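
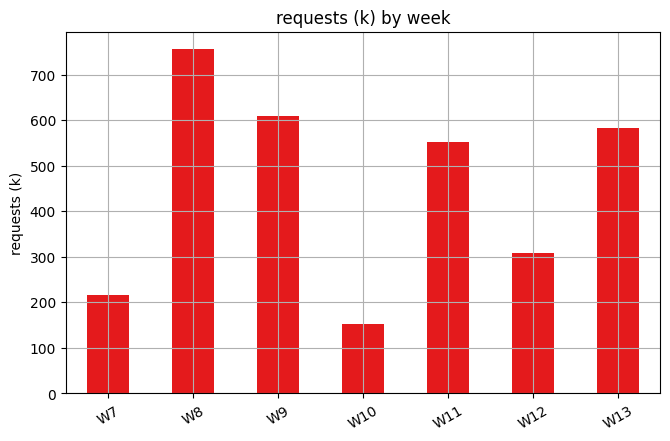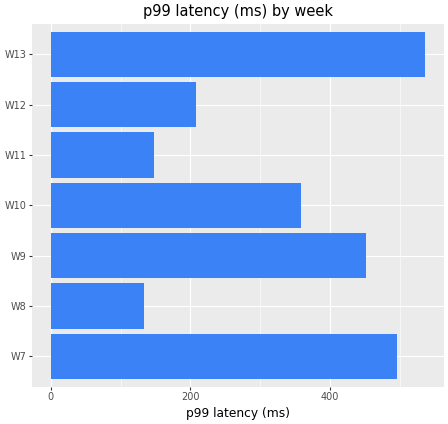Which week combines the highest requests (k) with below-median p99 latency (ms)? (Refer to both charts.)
Chart 2 median p99 latency (ms) ≈ 350; below-median weeks: W8, W11, W12. Among those, W8 has the highest requests (k) (≈ 800).

W8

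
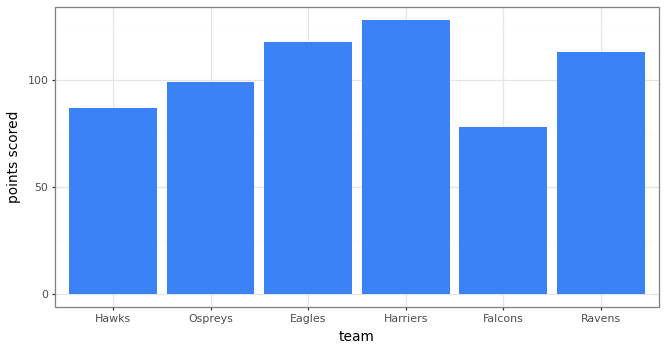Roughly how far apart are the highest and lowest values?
≈ 40

Max Harriers ≈ 120, min Falcons ≈ 80; range ≈ 40.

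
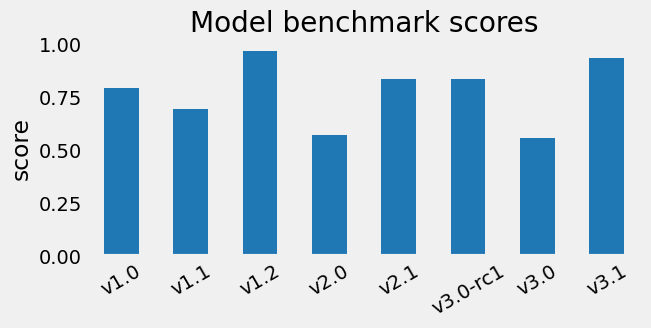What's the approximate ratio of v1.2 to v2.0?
≈ 1.67×

v1.2 ≈ 1.0, v2.0 ≈ 0.6; 1.0/0.6 ≈ 1.67.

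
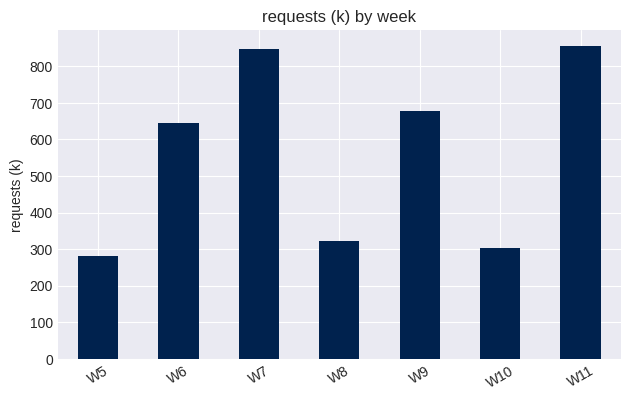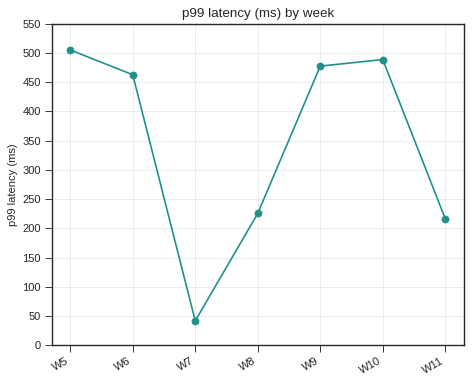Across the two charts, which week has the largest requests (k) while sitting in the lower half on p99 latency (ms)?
W11

Chart 2 median p99 latency (ms) ≈ 450; below-median weeks: W7, W8, W11. Among those, W11 has the highest requests (k) (≈ 900).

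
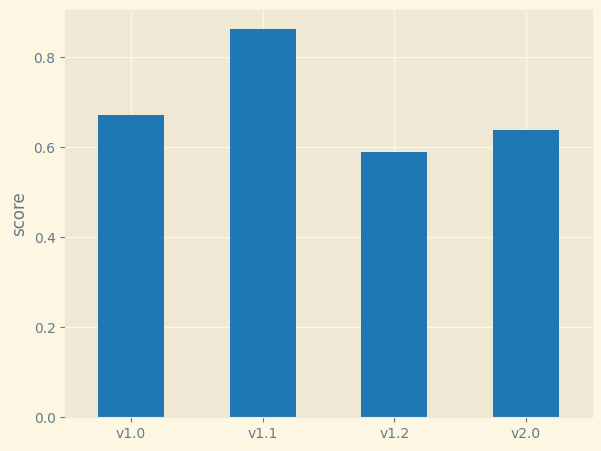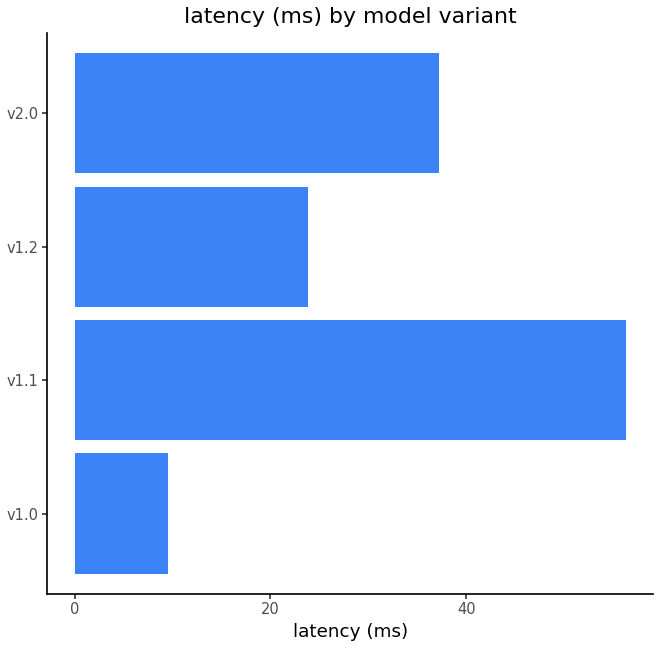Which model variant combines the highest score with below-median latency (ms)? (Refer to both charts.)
v1.0

Chart 2 median latency (ms) ≈ 30; below-median model variants: v1.0, v1.2. Among those, v1.0 has the highest score (≈ 0.7).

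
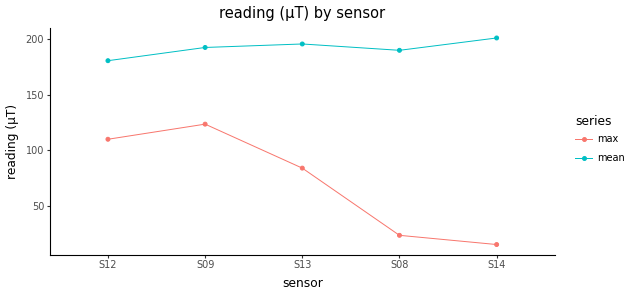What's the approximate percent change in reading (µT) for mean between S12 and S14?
≈ +11.1%

S12 ≈ 180, S14 ≈ 200; (200 − 180) / 180 ≈ +11.1%.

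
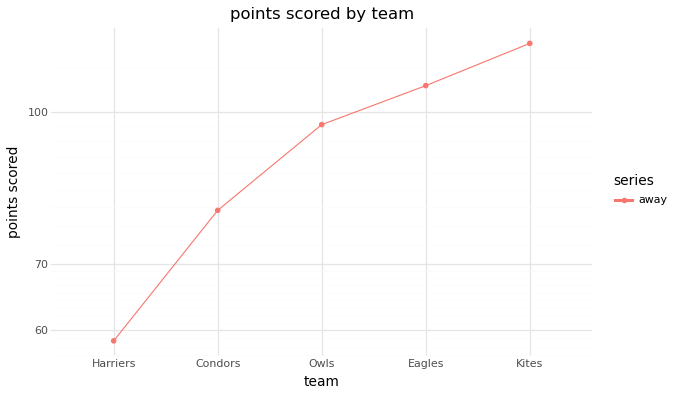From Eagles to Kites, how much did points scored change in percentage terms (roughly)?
≈ +9.5%

Eagles ≈ 105, Kites ≈ 115; (115 − 105) / 105 ≈ +9.5%.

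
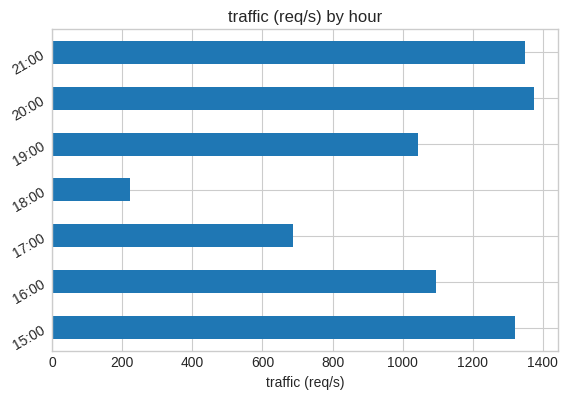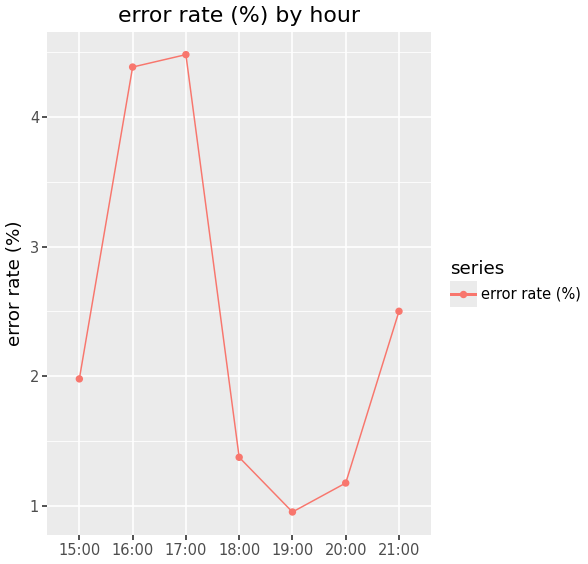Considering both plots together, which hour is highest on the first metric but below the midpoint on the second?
20:00

Chart 2 median error rate (%) ≈ 2; below-median hours: 18:00, 19:00, 20:00. Among those, 20:00 has the highest traffic (req/s) (≈ 1400).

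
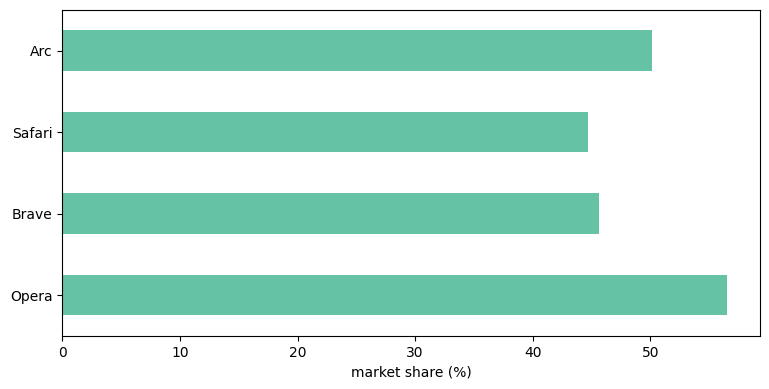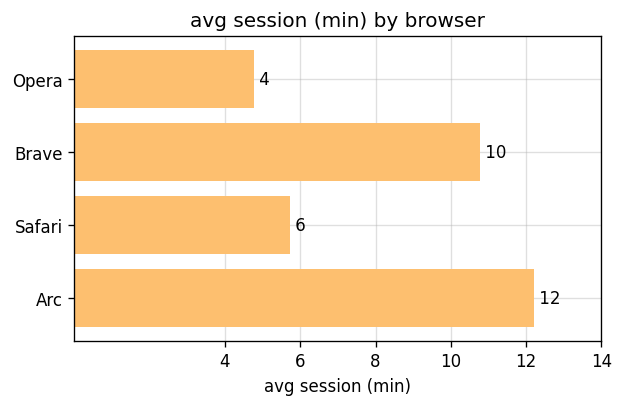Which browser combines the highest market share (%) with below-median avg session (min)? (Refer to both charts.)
Chart 2 median avg session (min) ≈ 8; below-median browsers: Opera, Safari. Among those, Opera has the highest market share (%) (≈ 60).

Opera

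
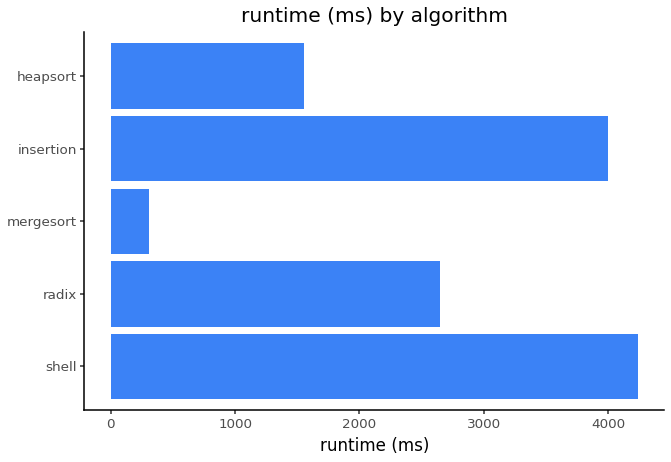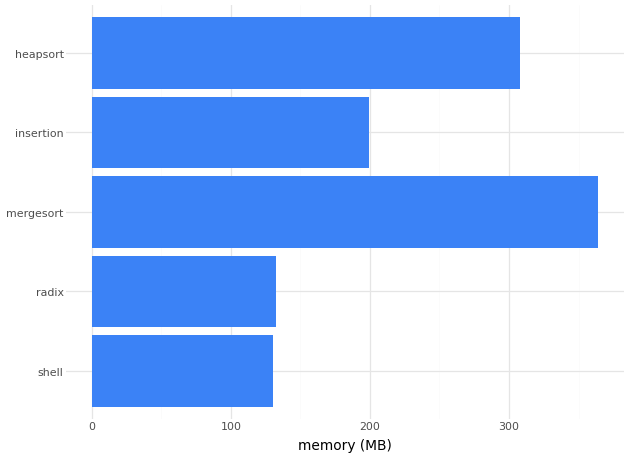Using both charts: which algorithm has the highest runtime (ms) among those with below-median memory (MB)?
shell

Chart 2 median memory (MB) ≈ 200; below-median algorithms: shell, radix. Among those, shell has the highest runtime (ms) (≈ 4000).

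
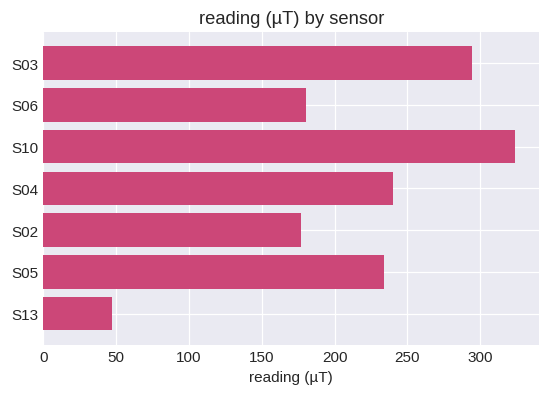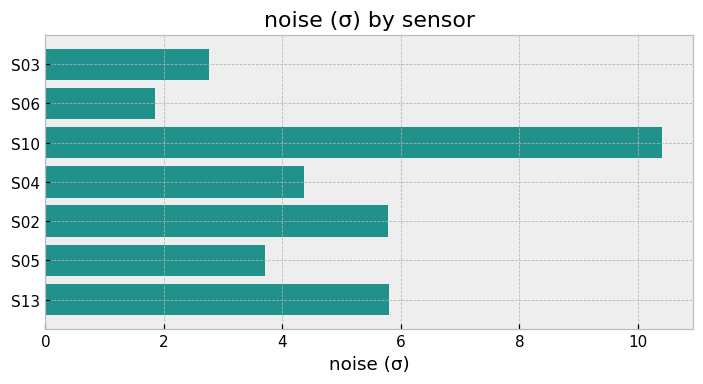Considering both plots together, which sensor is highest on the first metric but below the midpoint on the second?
Chart 2 median noise (σ) ≈ 4; below-median sensors: S03, S06, S05. Among those, S03 has the highest reading (µT) (≈ 300).

S03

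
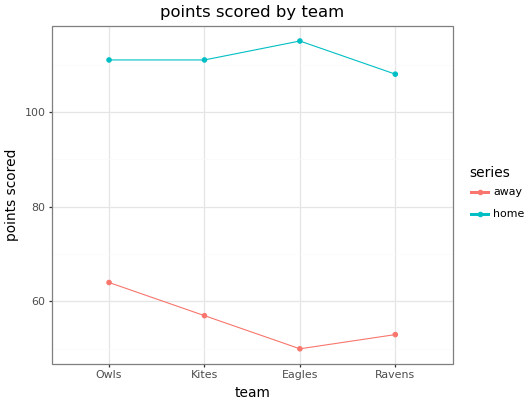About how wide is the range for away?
≈ 10

Max Owls ≈ 60, min Eagles ≈ 50; range ≈ 10.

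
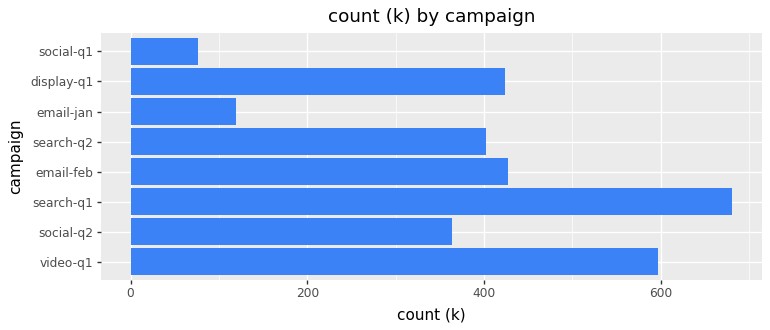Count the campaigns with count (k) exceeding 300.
Above 300: video-q1, social-q2, search-q1, email-feb, search-q2, display-q1.

6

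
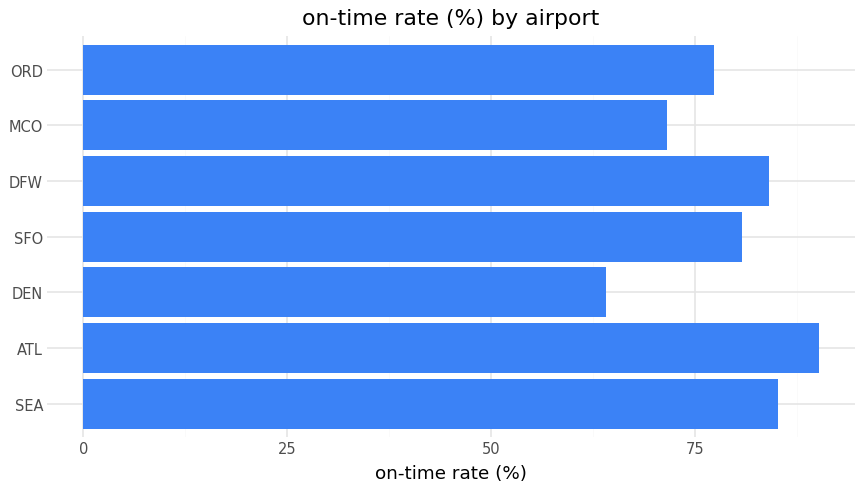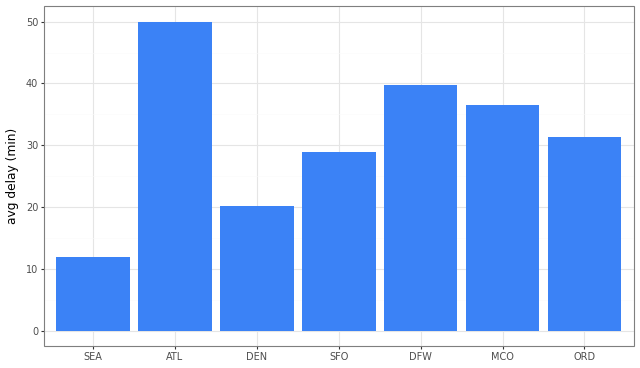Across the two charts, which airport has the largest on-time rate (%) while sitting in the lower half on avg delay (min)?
SEA

Chart 2 median avg delay (min) ≈ 30; below-median airports: SEA, DEN, SFO. Among those, SEA has the highest on-time rate (%) (≈ 90).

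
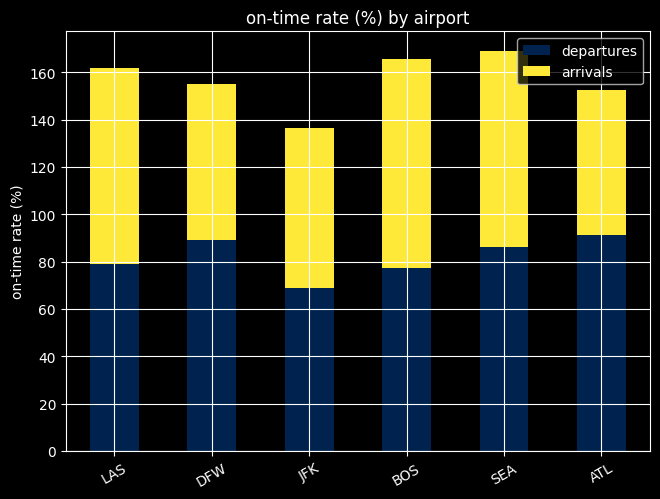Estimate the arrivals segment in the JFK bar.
≈ 80

arrivals top ≈ 140, bottom ≈ 60; segment ≈ 80.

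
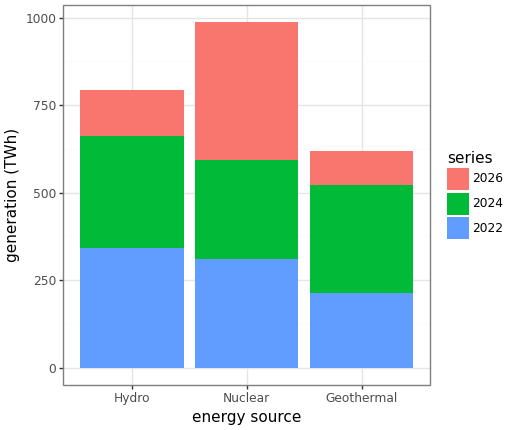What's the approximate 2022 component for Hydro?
2022 top ≈ 300, bottom ≈ 0; segment ≈ 300.

≈ 300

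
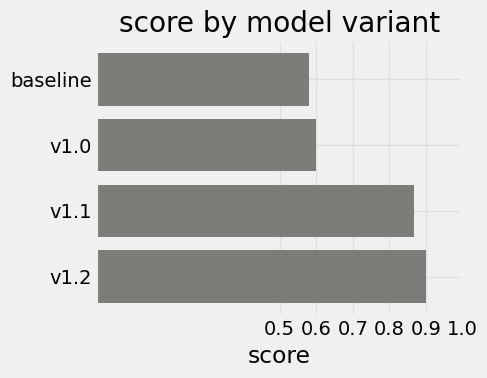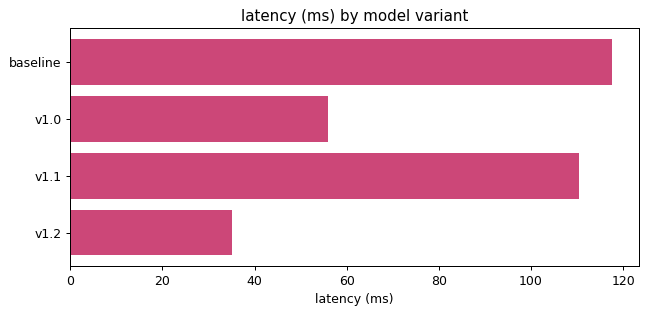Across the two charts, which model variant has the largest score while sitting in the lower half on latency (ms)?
Chart 2 median latency (ms) ≈ 80; below-median model variants: v1.0, v1.2. Among those, v1.2 has the highest score (≈ 0.9).

v1.2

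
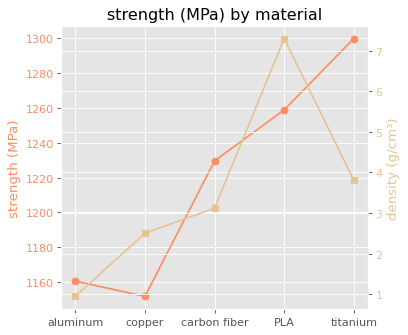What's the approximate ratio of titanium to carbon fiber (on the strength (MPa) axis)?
titanium ≈ 1300, carbon fiber ≈ 1220; 1300/1220 ≈ 1.07.

≈ 1.07×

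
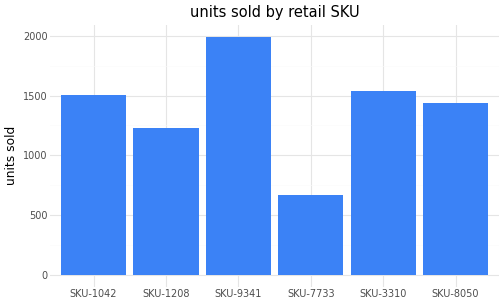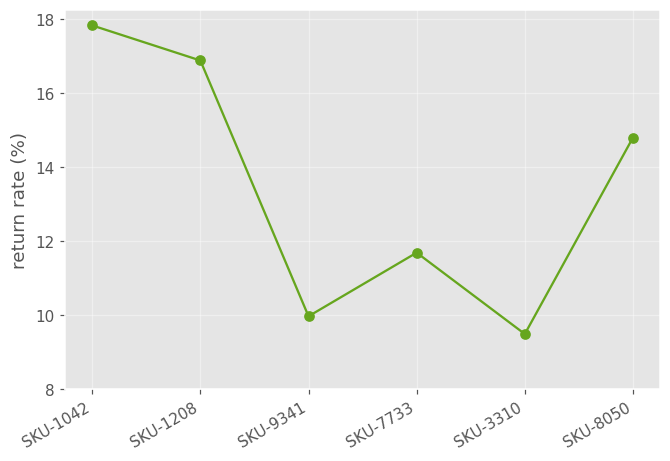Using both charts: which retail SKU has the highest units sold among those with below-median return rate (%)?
Chart 2 median return rate (%) ≈ 14; below-median retail SKUs: SKU-9341, SKU-7733, SKU-3310. Among those, SKU-9341 has the highest units sold (≈ 2000).

SKU-9341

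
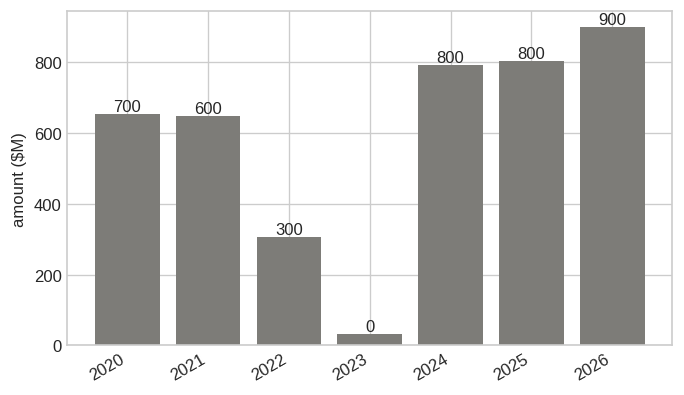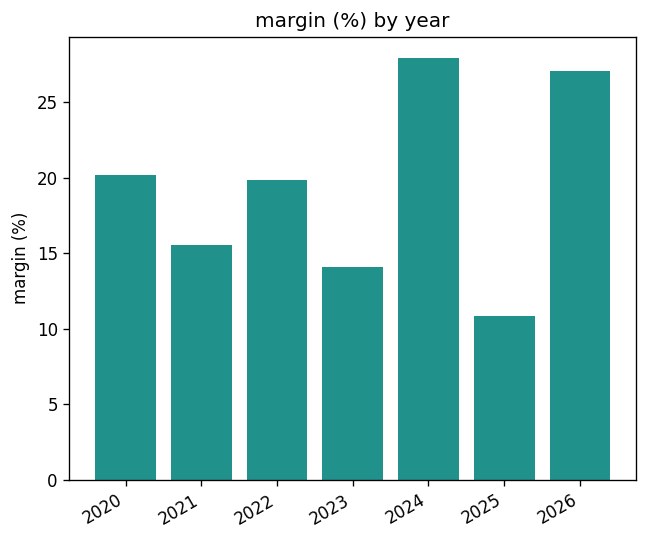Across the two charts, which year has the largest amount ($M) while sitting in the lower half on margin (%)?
2025

Chart 2 median margin (%) ≈ 20; below-median years: 2021, 2023, 2025. Among those, 2025 has the highest amount ($M) (≈ 800).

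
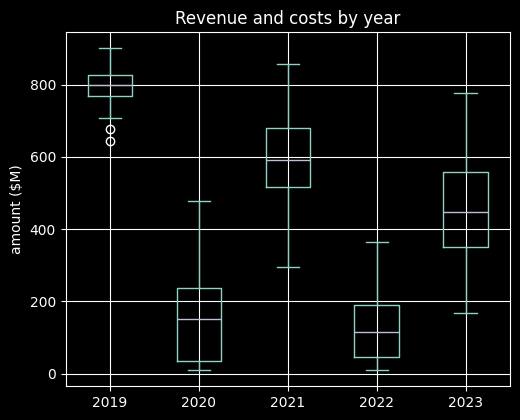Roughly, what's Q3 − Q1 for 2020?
Q3 ≈ 200, Q1 ≈ 0; IQR ≈ 200.

≈ 200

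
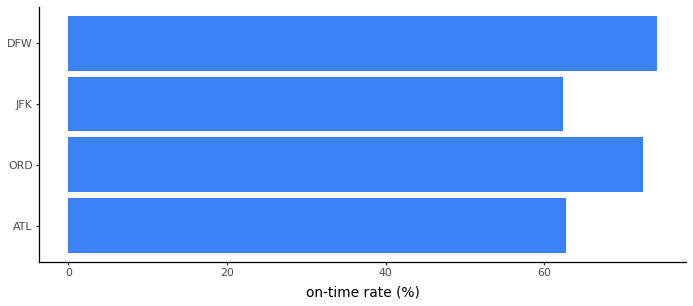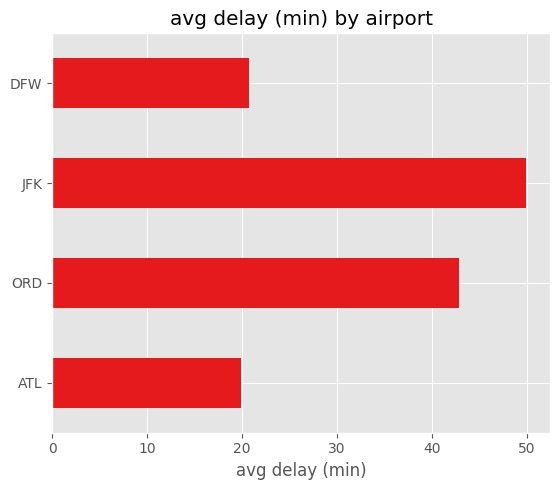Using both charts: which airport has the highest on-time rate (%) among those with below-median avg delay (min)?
Chart 2 median avg delay (min) ≈ 30; below-median airports: ATL, DFW. Among those, DFW has the highest on-time rate (%) (≈ 70).

DFW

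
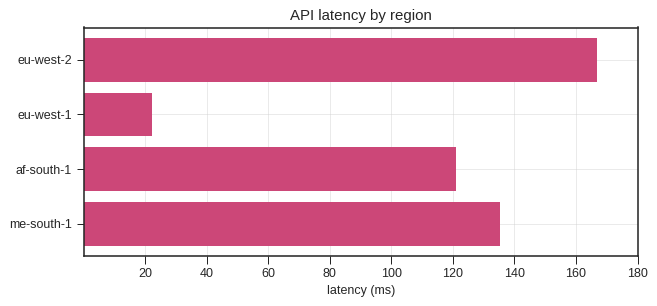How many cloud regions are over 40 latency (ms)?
Above 40: eu-west-2, af-south-1, me-south-1.

3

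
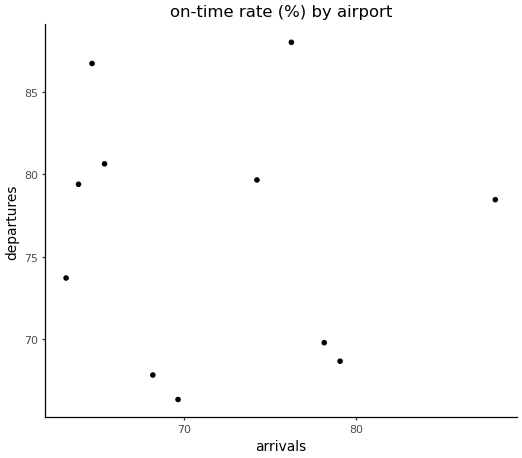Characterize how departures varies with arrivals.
Points are roughly uncorrelated; weak (|r| ≈ 0.1).

no clear correlation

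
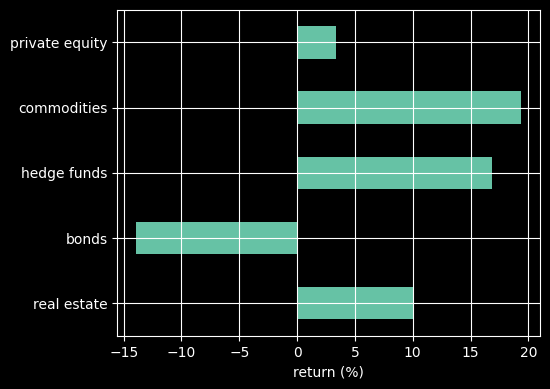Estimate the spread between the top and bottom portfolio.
≈ 35

Max commodities ≈ 20, min bonds ≈ -15; range ≈ 35.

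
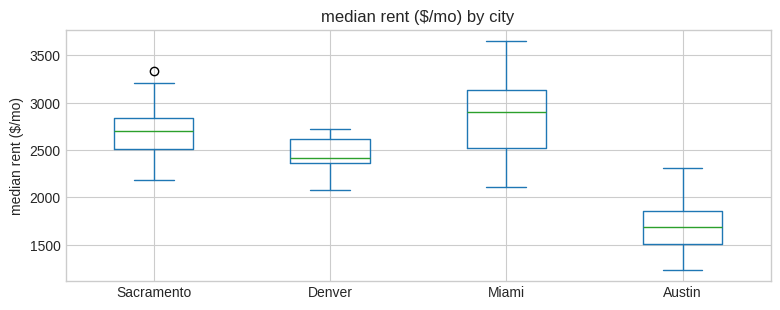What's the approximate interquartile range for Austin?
≈ 400

Q3 ≈ 1900, Q1 ≈ 1500; IQR ≈ 400.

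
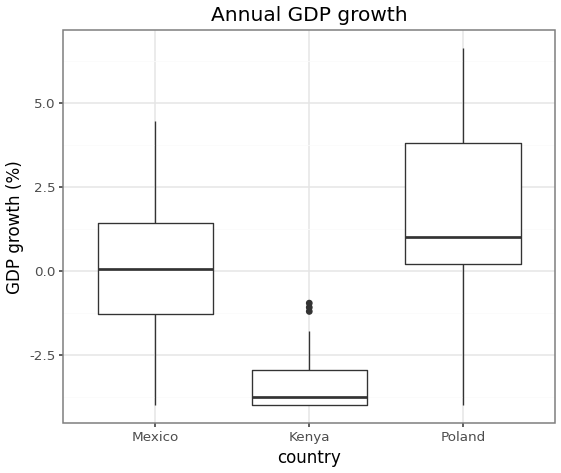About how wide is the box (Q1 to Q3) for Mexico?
≈ 3.0

Q3 ≈ 1.5, Q1 ≈ -1.5; IQR ≈ 3.0.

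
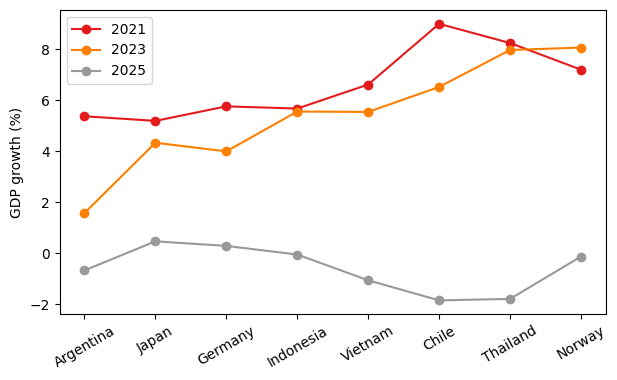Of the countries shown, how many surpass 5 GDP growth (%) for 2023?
Above 5: Indonesia, Vietnam, Chile, Thailand, Norway.

5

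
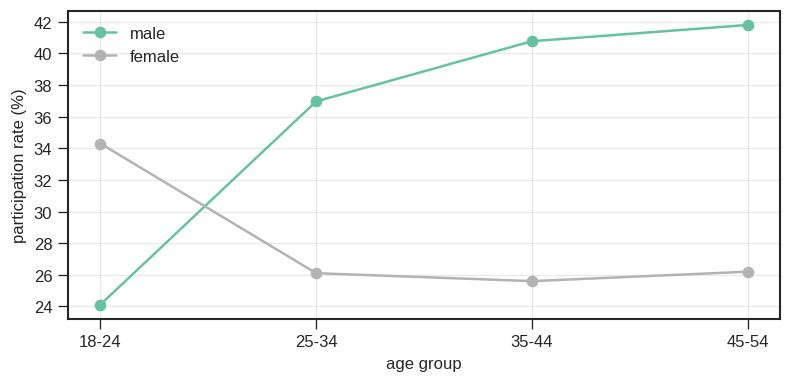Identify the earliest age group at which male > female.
18-24: male ≈ 24 vs female ≈ 34 (not yet); 25-34: male ≈ 36 vs female ≈ 26 (first crossover).

25-34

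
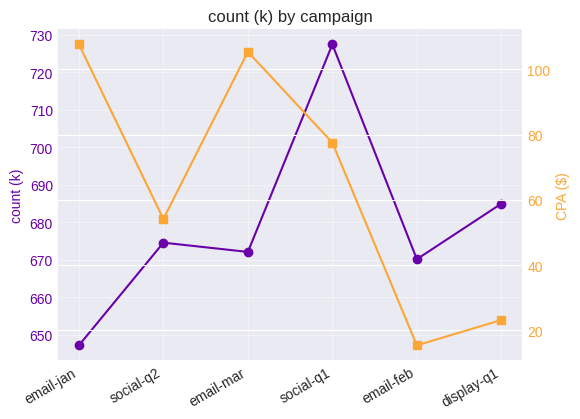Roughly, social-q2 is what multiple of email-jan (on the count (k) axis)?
social-q2 ≈ 670, email-jan ≈ 650; 670/650 ≈ 1.03.

≈ 1.03×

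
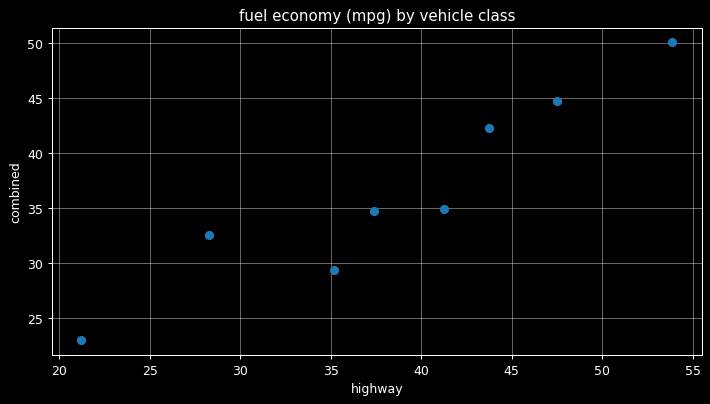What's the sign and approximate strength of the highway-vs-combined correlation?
positive, strong

Points are positively correlated; strong (|r| ≈ 0.9).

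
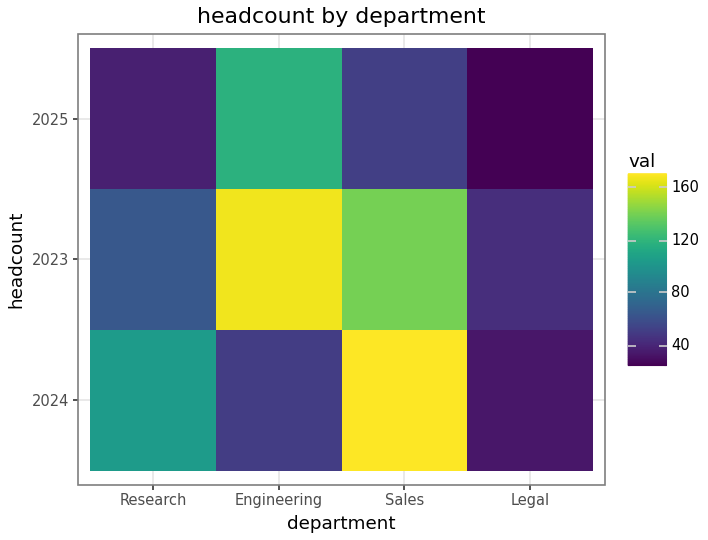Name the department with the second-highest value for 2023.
Top 3 for 2023: Engineering ≈ 160, Sales ≈ 140, Research ≈ 60.

Sales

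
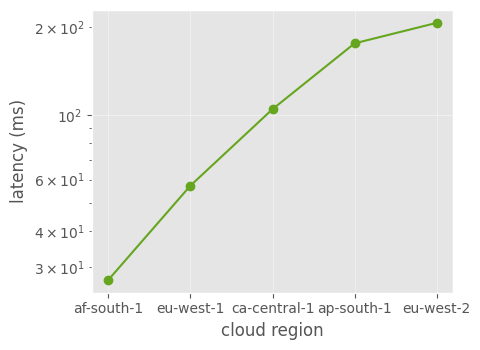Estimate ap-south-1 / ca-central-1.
≈ 1.8×

ap-south-1 ≈ 180, ca-central-1 ≈ 100; 180/100 ≈ 1.8.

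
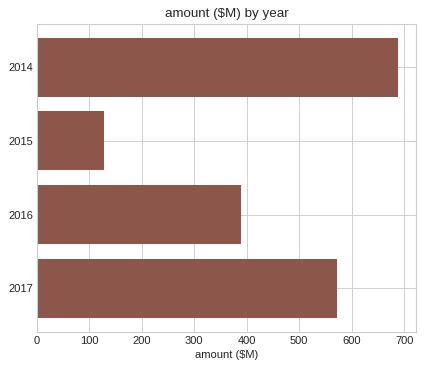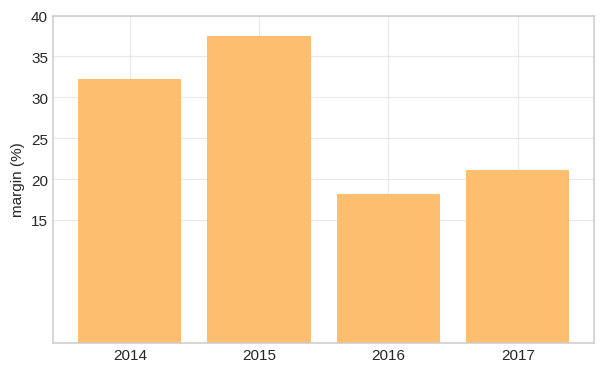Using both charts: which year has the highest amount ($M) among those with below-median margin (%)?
2017

Chart 2 median margin (%) ≈ 25; below-median years: 2016, 2017. Among those, 2017 has the highest amount ($M) (≈ 600).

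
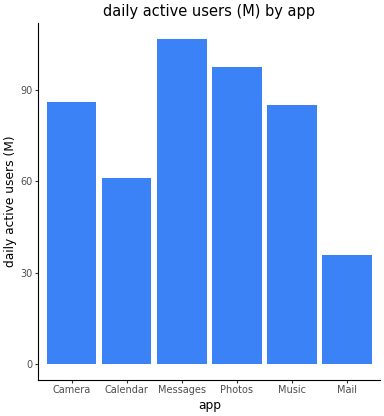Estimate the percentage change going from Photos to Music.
Photos ≈ 100, Music ≈ 90; (90 − 100) / 100 ≈ -10%.

≈ -10%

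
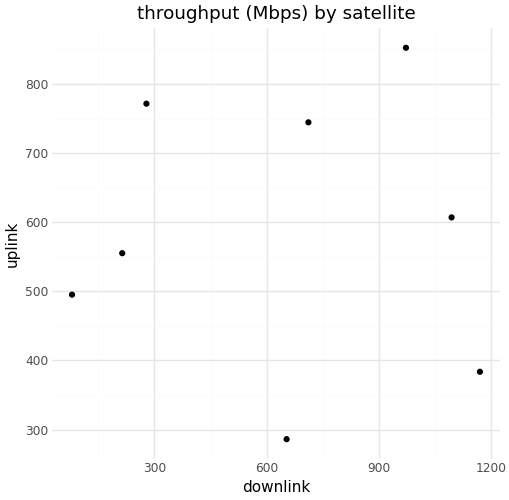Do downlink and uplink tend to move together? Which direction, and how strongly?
no clear correlation

Points are roughly uncorrelated; weak (|r| ≈ 0.0).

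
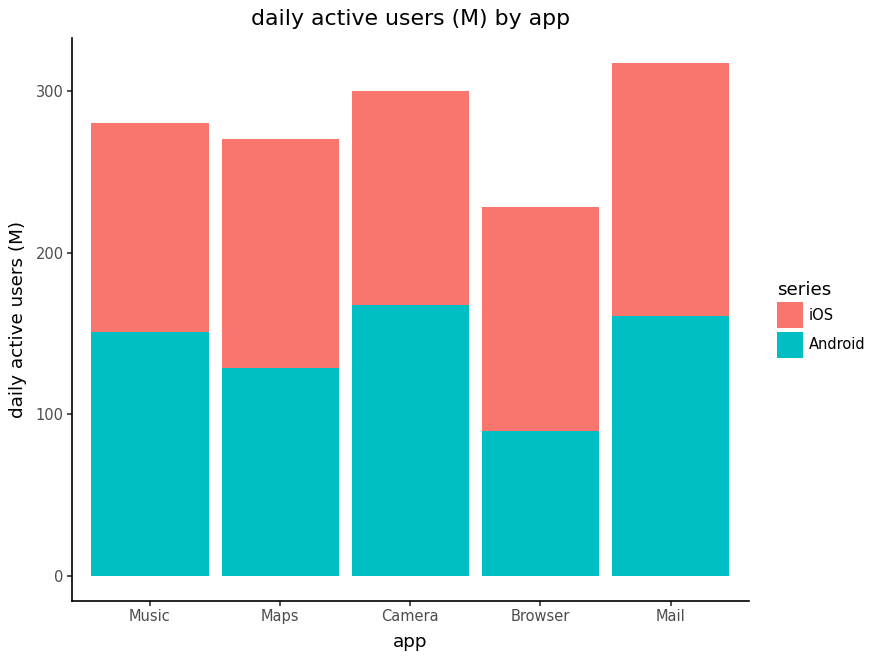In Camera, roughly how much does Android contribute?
Android top ≈ 150, bottom ≈ 0; segment ≈ 150.

≈ 150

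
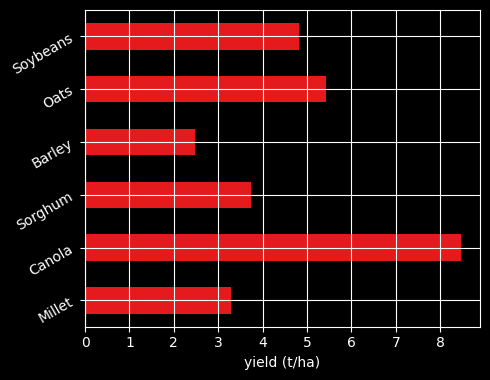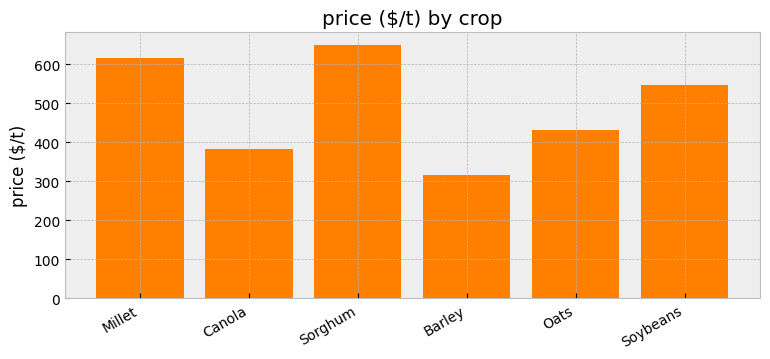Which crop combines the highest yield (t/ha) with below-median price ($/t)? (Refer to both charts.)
Canola

Chart 2 median price ($/t) ≈ 500; below-median crops: Canola, Barley, Oats. Among those, Canola has the highest yield (t/ha) (≈ 8).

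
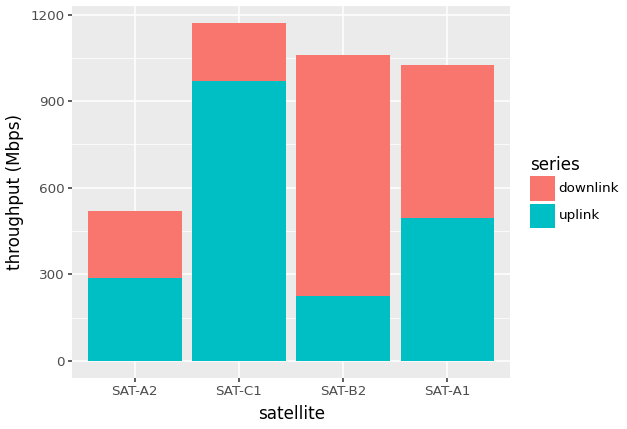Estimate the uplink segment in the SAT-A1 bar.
uplink top ≈ 500, bottom ≈ 0; segment ≈ 500.

≈ 500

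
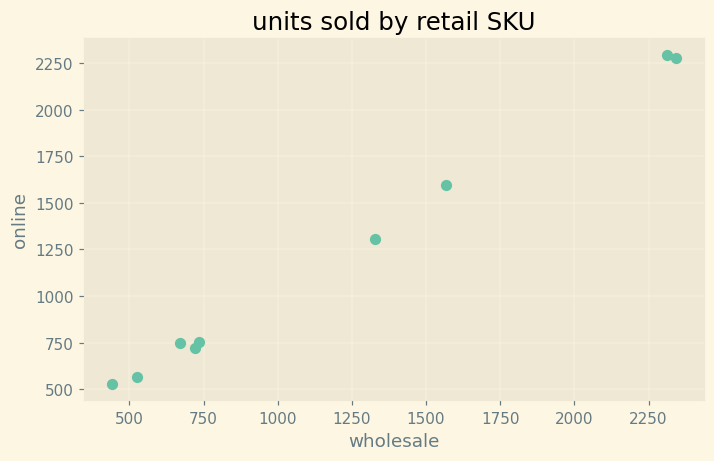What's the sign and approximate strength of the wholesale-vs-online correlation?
Points are positively correlated; strong (|r| ≈ 1.0).

positive, strong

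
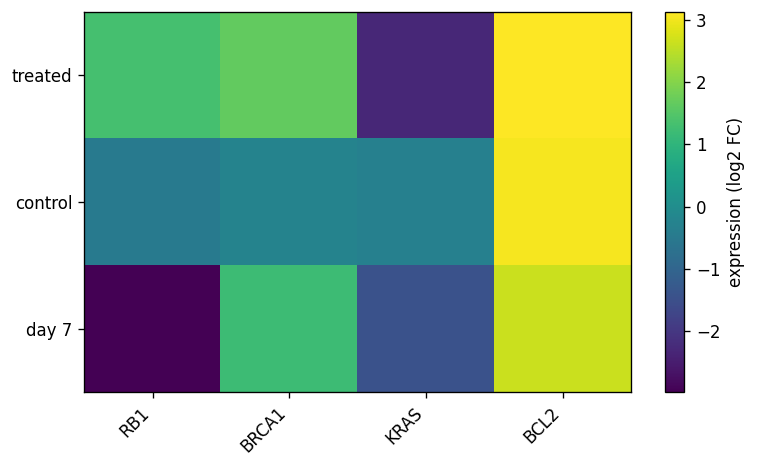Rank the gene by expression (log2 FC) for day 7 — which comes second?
BRCA1

Top 3 for day 7: BCL2 ≈ 3, BRCA1 ≈ 1, KRAS ≈ -1.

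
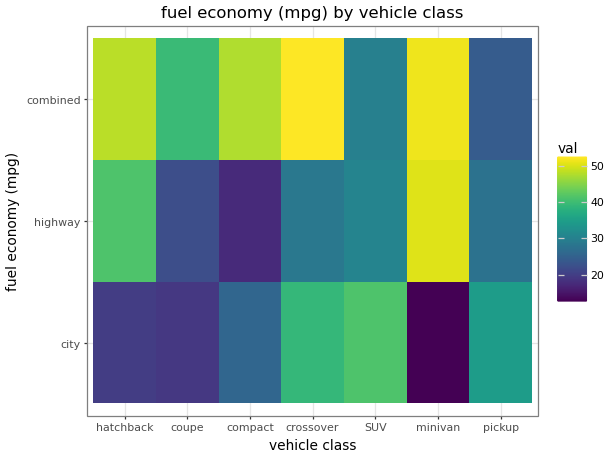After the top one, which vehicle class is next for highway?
Top 3 for highway: minivan ≈ 50, hatchback ≈ 40, SUV ≈ 30.

hatchback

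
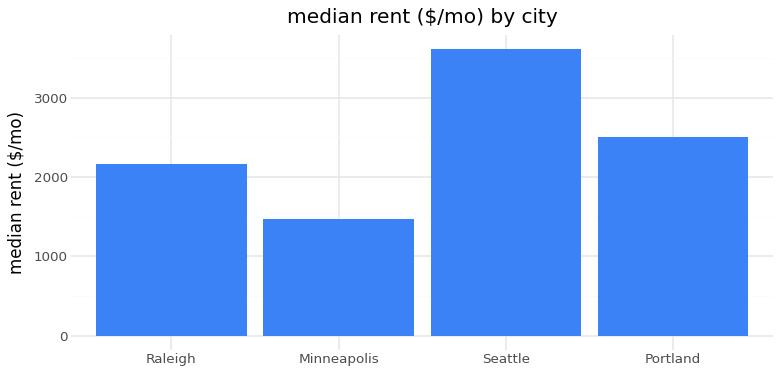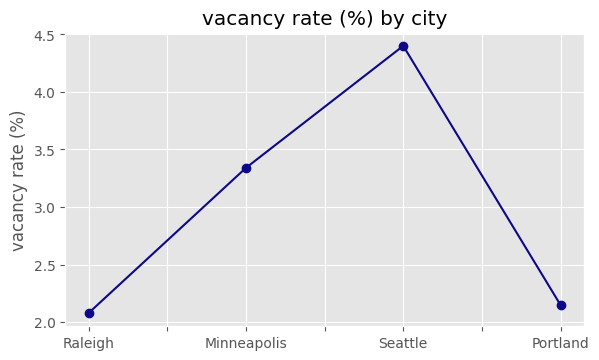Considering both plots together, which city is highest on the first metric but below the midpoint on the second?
Chart 2 median vacancy rate (%) ≈ 2.5; below-median cities: Raleigh, Portland. Among those, Portland has the highest median rent ($/mo) (≈ 2500).

Portland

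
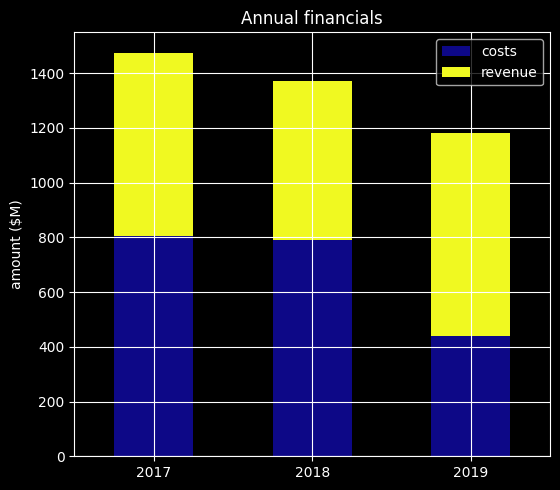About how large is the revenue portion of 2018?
revenue top ≈ 1400, bottom ≈ 800; segment ≈ 600.

≈ 600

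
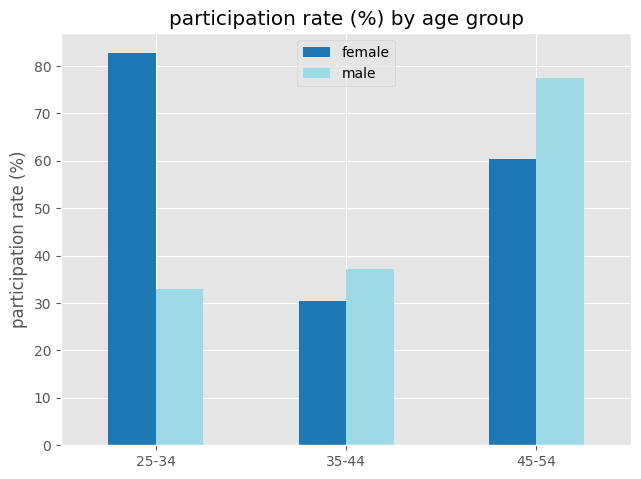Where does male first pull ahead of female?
25-34: male ≈ 30 vs female ≈ 80 (not yet); 35-44: male ≈ 40 vs female ≈ 30 (first crossover).

35-44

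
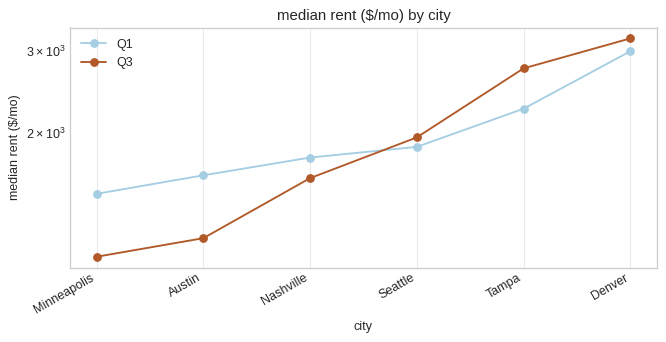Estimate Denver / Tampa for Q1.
Denver ≈ 3000, Tampa ≈ 2200; 3000/2200 ≈ 1.36.

≈ 1.36×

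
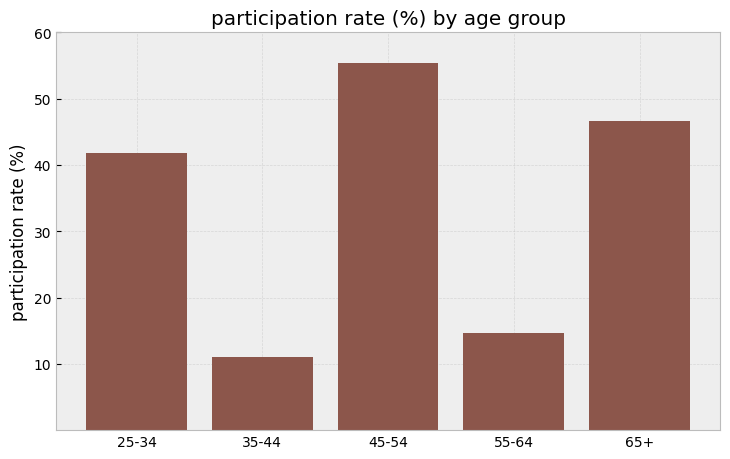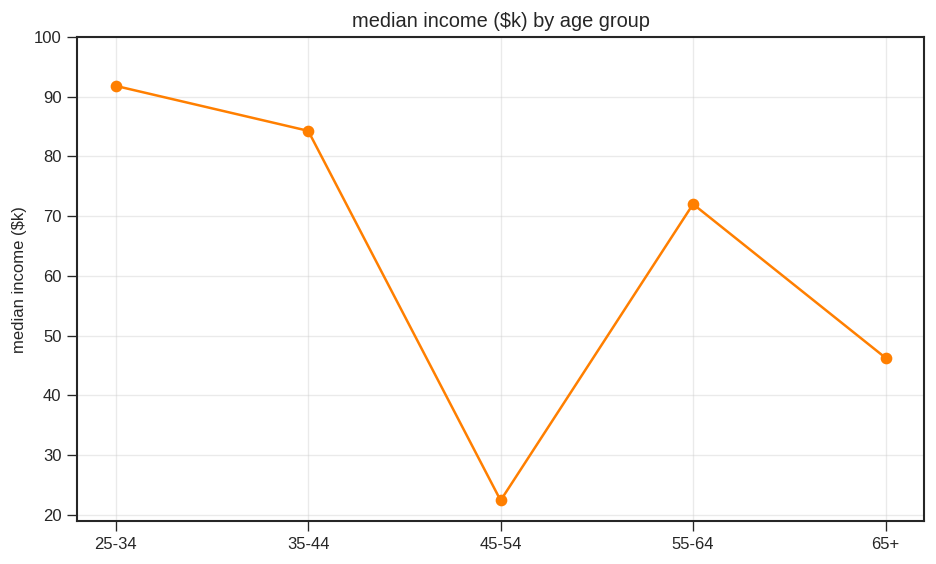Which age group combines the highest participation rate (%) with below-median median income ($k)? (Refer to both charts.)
Chart 2 median median income ($k) ≈ 70; below-median age groups: 45-54, 65+. Among those, 45-54 has the highest participation rate (%) (≈ 60).

45-54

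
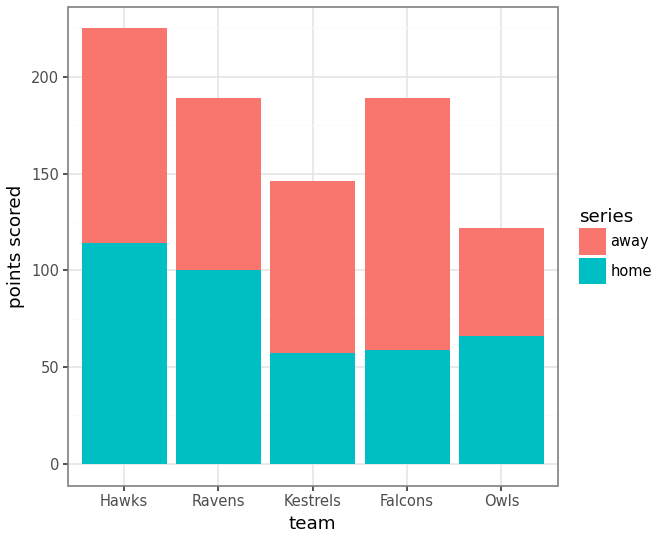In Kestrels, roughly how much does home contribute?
≈ 60

home top ≈ 60, bottom ≈ 0; segment ≈ 60.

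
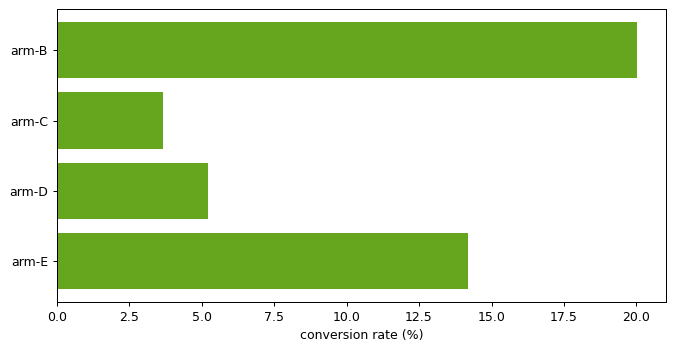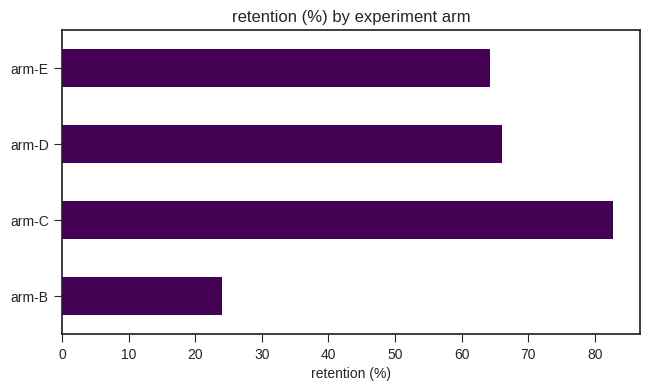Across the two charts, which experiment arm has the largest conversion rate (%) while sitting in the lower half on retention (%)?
Chart 2 median retention (%) ≈ 70; below-median experiment arms: arm-B, arm-E. Among those, arm-B has the highest conversion rate (%) (≈ 20).

arm-B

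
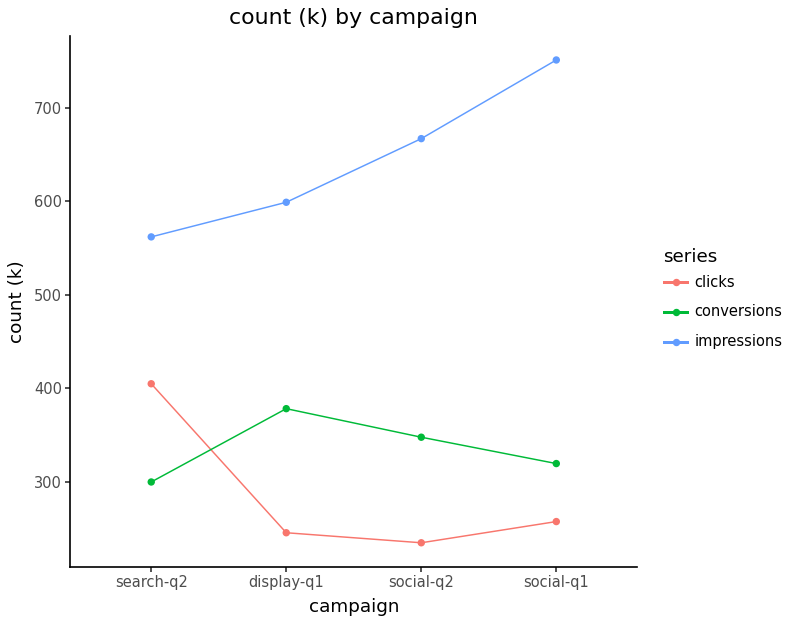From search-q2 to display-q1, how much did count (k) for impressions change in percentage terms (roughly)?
search-q2 ≈ 550, display-q1 ≈ 600; (600 − 550) / 550 ≈ +9.1%.

≈ +9.1%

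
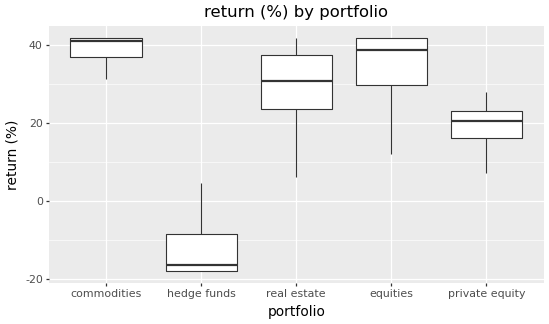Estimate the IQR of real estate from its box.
≈ 15

Q3 ≈ 40, Q1 ≈ 25; IQR ≈ 15.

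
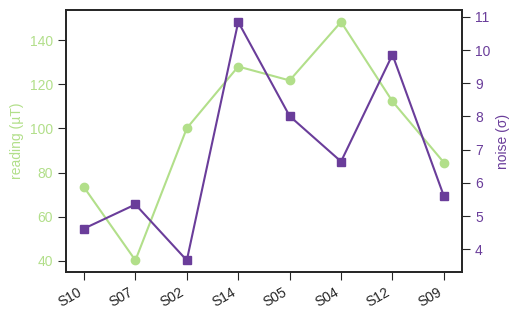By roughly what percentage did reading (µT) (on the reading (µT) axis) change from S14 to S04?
≈ +15.4%

S14 ≈ 130, S04 ≈ 150; (150 − 130) / 130 ≈ +15.4%.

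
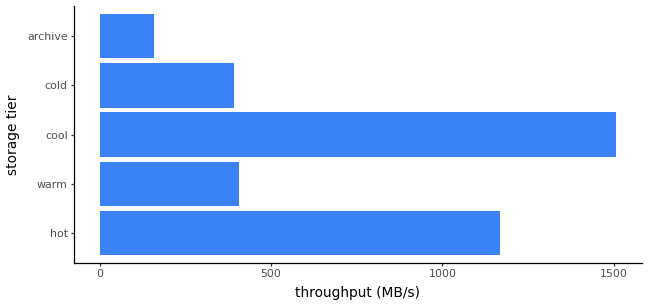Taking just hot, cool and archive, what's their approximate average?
(1200 + 1600 + 200) / 3 ≈ 1000.

≈ 1000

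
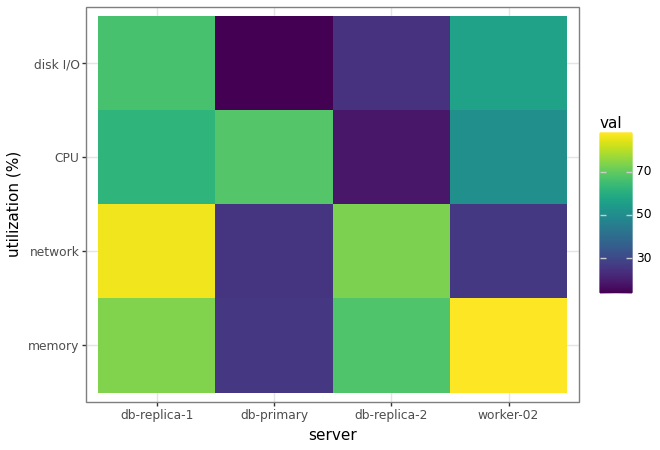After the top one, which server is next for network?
db-replica-2

Top 3 for network: db-replica-1 ≈ 90, db-replica-2 ≈ 70, worker-02 ≈ 30.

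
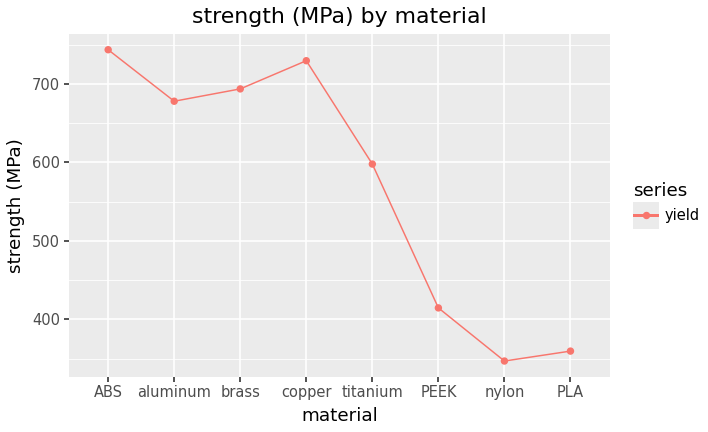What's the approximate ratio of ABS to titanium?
≈ 1.25×

ABS ≈ 750, titanium ≈ 600; 750/600 ≈ 1.25.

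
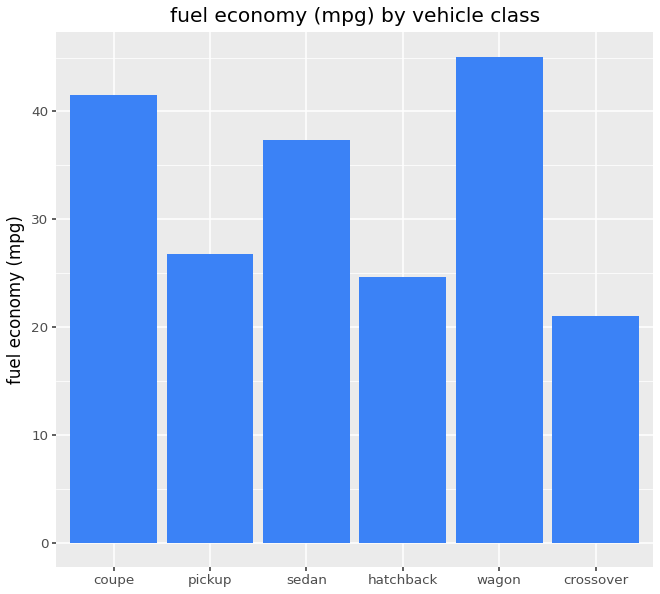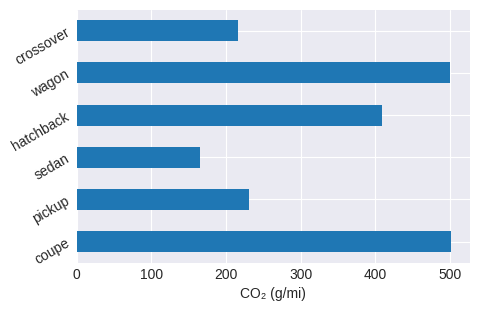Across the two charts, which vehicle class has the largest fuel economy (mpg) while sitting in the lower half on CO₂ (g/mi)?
sedan

Chart 2 median CO₂ (g/mi) ≈ 300; below-median vehicle classes: pickup, sedan, crossover. Among those, sedan has the highest fuel economy (mpg) (≈ 35).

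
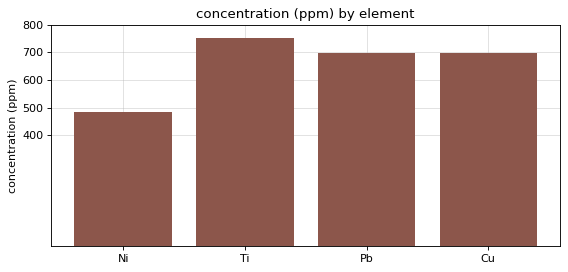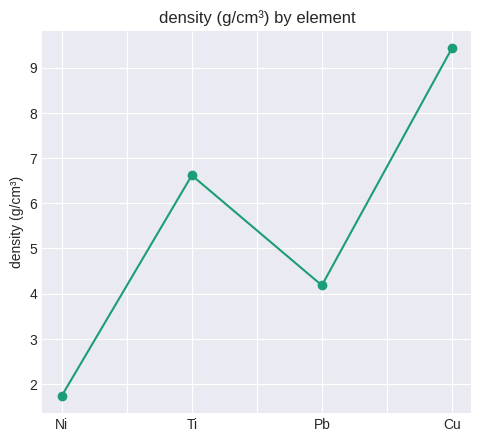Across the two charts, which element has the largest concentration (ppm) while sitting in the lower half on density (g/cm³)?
Pb

Chart 2 median density (g/cm³) ≈ 5; below-median elements: Ni, Pb. Among those, Pb has the highest concentration (ppm) (≈ 700).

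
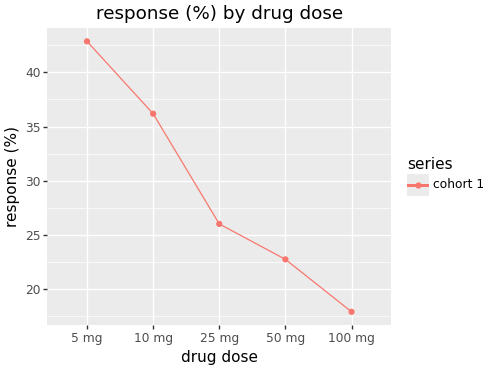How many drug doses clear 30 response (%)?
2

Above 30: 5 mg, 10 mg.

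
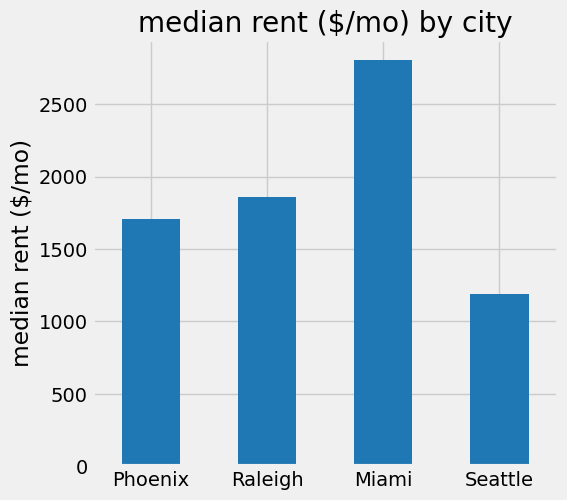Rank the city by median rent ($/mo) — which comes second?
Raleigh

Top 3: Miami ≈ 3000, Raleigh ≈ 2000, Phoenix ≈ 1500.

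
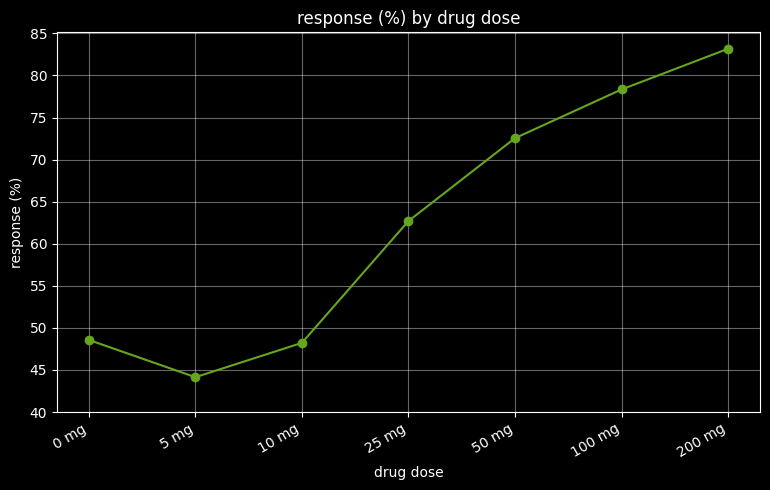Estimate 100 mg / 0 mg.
≈ 1.6×

100 mg ≈ 80, 0 mg ≈ 50; 80/50 ≈ 1.6.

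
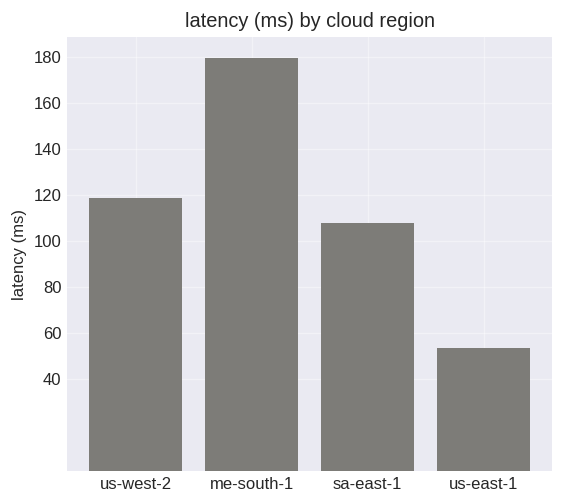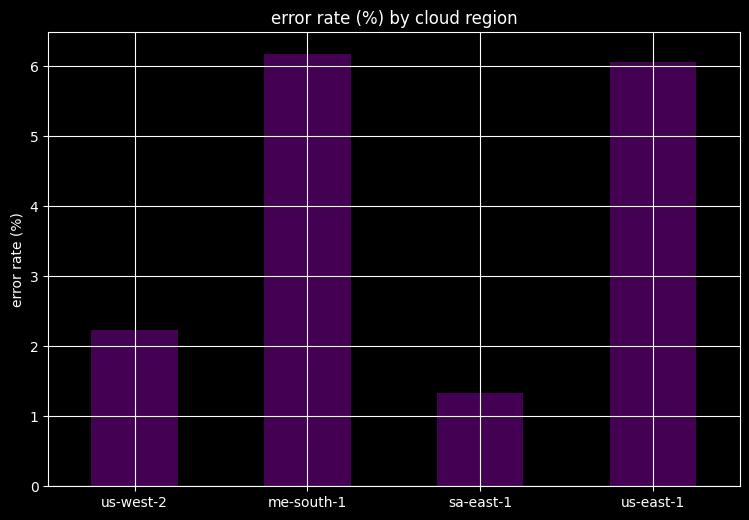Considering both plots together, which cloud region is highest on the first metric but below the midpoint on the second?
us-west-2

Chart 2 median error rate (%) ≈ 4; below-median cloud regions: us-west-2, sa-east-1. Among those, us-west-2 has the highest latency (ms) (≈ 120).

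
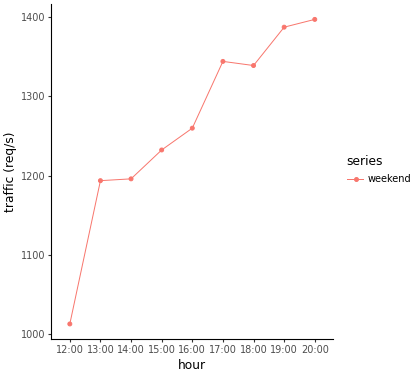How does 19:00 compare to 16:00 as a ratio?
≈ 1.12×

19:00 ≈ 1400, 16:00 ≈ 1250; 1400/1250 ≈ 1.12.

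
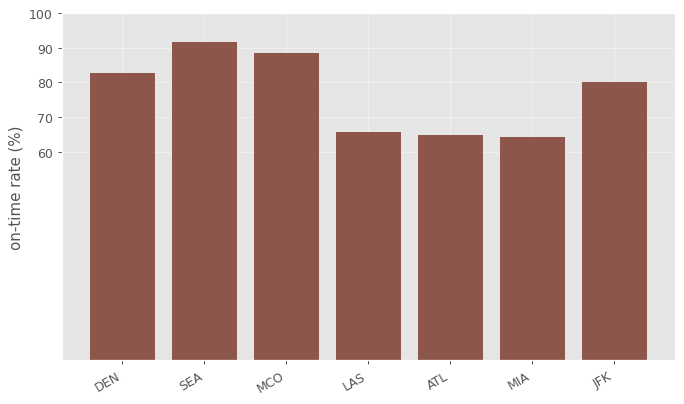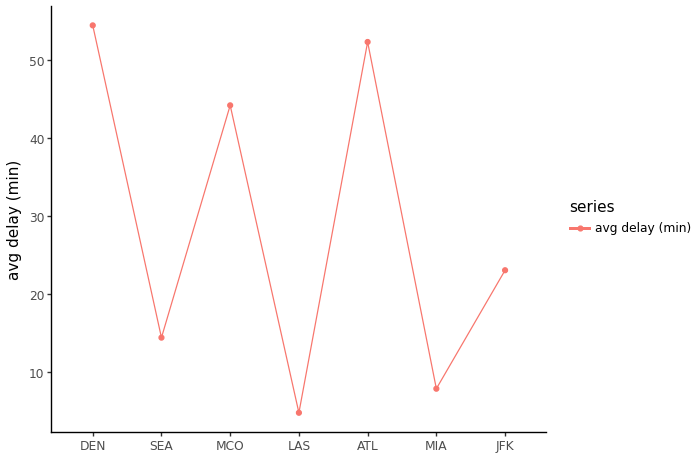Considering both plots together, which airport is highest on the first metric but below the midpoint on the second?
SEA

Chart 2 median avg delay (min) ≈ 25; below-median airports: SEA, LAS, MIA. Among those, SEA has the highest on-time rate (%) (≈ 90).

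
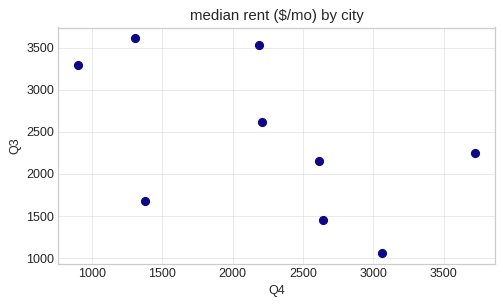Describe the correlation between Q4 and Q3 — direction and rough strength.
Points are negatively correlated; moderate (|r| ≈ 0.5).

negative, moderate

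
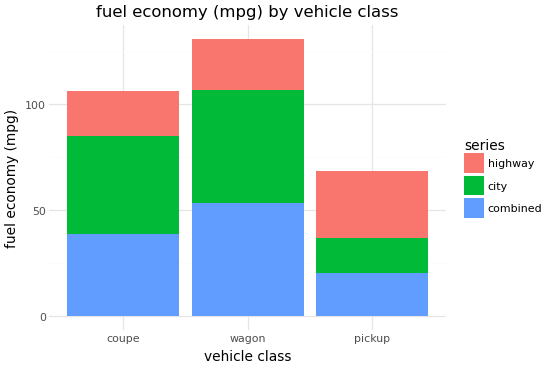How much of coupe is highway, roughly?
highway top ≈ 100, bottom ≈ 80; segment ≈ 20.

≈ 20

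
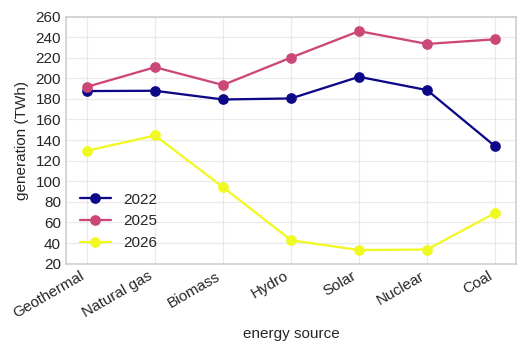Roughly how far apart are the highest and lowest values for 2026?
Max Natural gas ≈ 140, min Solar ≈ 40; range ≈ 100.

≈ 100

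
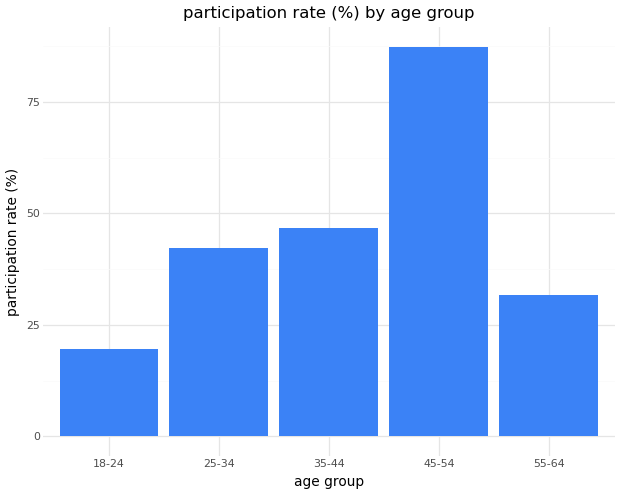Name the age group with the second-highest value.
35-44

Top 3: 45-54 ≈ 90, 35-44 ≈ 50, 25-34 ≈ 40.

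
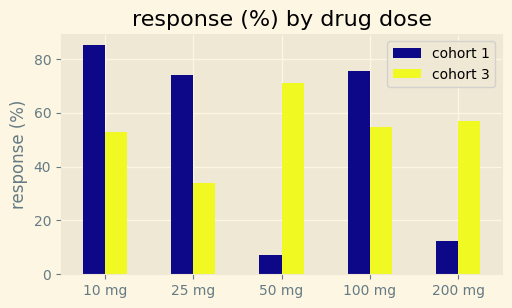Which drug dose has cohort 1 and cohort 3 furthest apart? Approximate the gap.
50 mg: cohort 1 ≈ 10, cohort 3 ≈ 70 → gap ≈ 60. Next-largest (200 mg) is only ≈ 50.

50 mg, ≈ 60 %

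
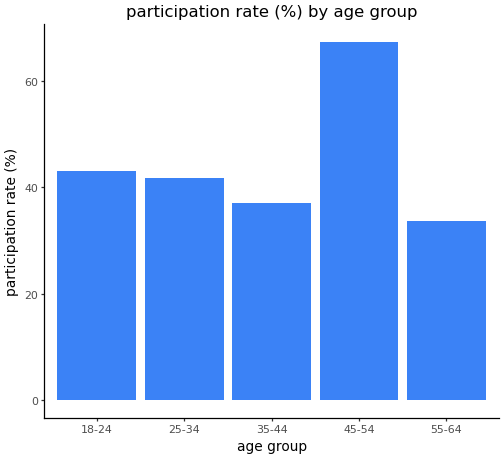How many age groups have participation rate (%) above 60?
Above 60: 45-54.

1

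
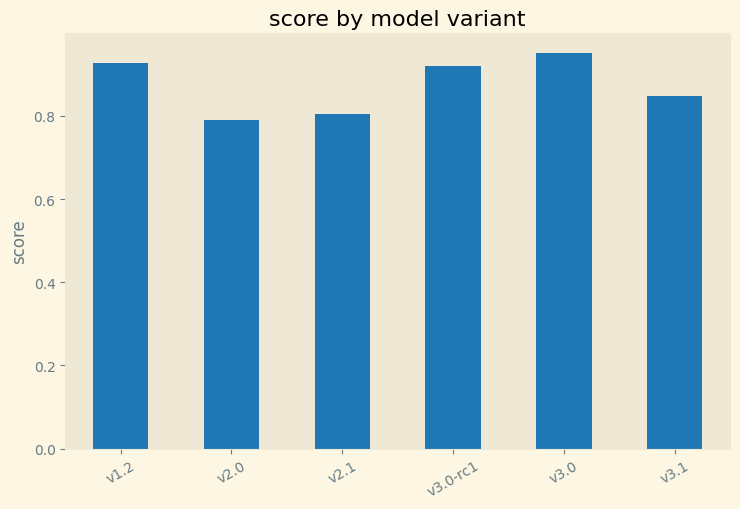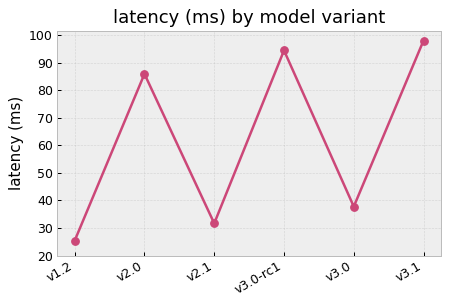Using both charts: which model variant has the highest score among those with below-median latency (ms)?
Chart 2 median latency (ms) ≈ 60; below-median model variants: v1.2, v2.1, v3.0. Among those, v3.0 has the highest score (≈ 1).

v3.0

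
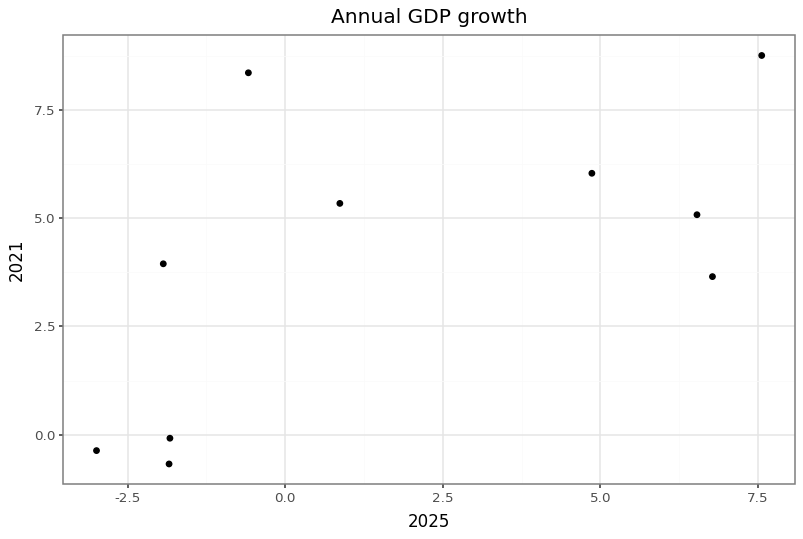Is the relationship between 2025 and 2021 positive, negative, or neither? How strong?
positive, moderate

Points are positively correlated; moderate (|r| ≈ 0.6).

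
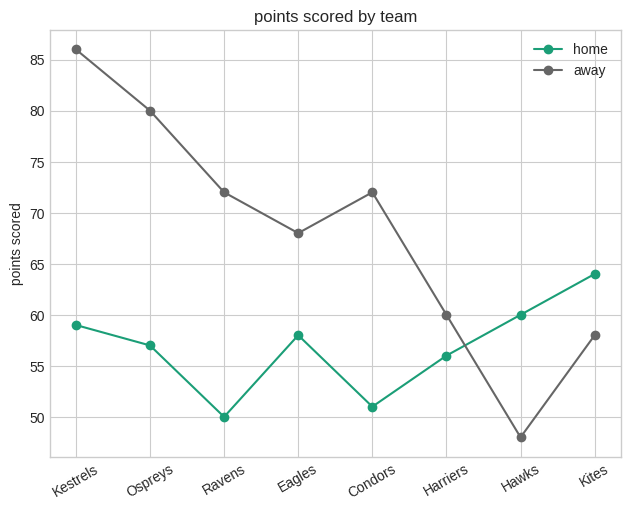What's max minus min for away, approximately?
≈ 35

Max Kestrels ≈ 85, min Hawks ≈ 50; range ≈ 35.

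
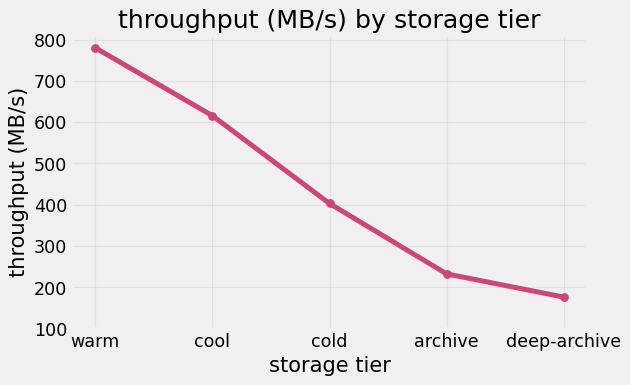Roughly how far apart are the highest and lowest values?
≈ 600

Max warm ≈ 800, min deep-archive ≈ 200; range ≈ 600.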